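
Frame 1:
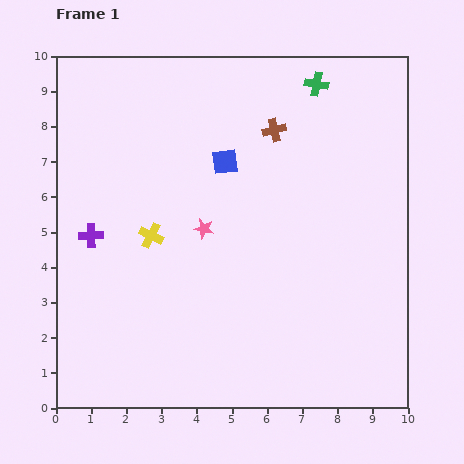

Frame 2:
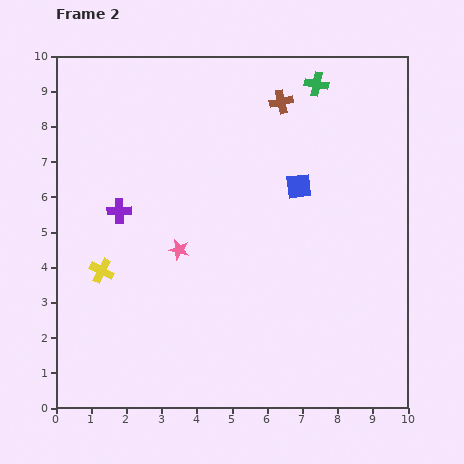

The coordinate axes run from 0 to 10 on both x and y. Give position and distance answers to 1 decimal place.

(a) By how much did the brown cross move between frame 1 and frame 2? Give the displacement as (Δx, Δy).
(0.2, 0.8)

The brown cross was at (6.2, 7.9) in frame 1 and (6.4, 8.7) in frame 2.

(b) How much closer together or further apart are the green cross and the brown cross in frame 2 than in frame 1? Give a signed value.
-0.7

Distance in frame 1: 1.8. Distance in frame 2: 1.1.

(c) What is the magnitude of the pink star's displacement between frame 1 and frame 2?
0.9

The pink star moved from (4.2, 5.1) to (3.5, 4.5), a distance of √(0.7² + 0.6²) ≈ 0.9.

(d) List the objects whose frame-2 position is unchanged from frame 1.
the green cross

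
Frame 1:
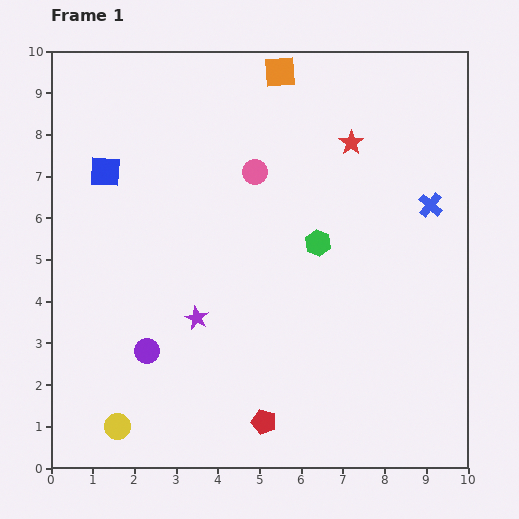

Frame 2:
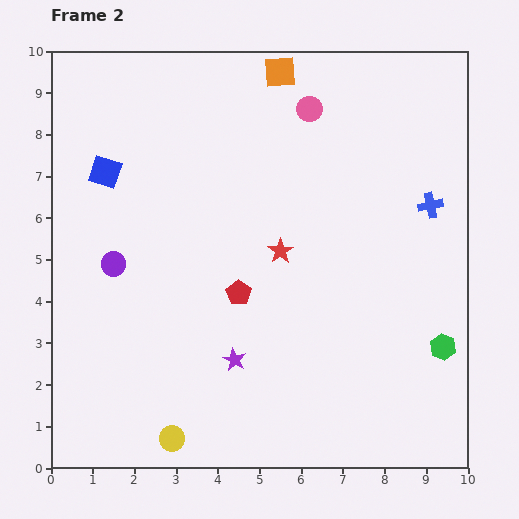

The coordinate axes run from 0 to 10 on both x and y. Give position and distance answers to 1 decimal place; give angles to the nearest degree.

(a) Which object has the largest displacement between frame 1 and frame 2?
the green hexagon

(moved 3.9; next 3.2)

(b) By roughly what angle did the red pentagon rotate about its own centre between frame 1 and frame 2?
18° clockwise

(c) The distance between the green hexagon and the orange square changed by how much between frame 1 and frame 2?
+3.5

Distance in frame 1: 4.2. Distance in frame 2: 7.7.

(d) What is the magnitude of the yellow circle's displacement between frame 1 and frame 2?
1.3

The yellow circle moved from (1.6, 1.0) to (2.9, 0.7), a distance of √(1.3² + 0.3²) ≈ 1.3.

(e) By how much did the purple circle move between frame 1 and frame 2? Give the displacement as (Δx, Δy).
(-0.8, 2.1)

The purple circle was at (2.3, 2.8) in frame 1 and (1.5, 4.9) in frame 2.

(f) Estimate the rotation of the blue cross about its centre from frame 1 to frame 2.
38° clockwise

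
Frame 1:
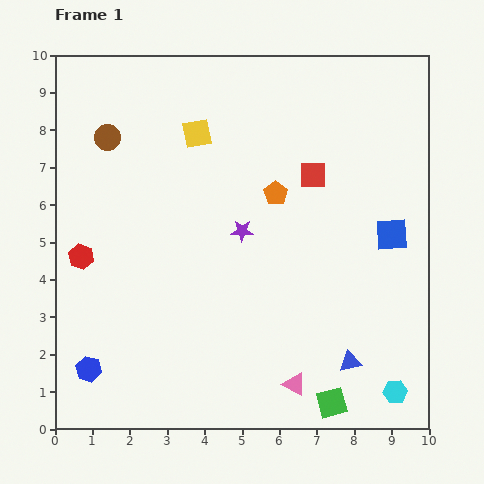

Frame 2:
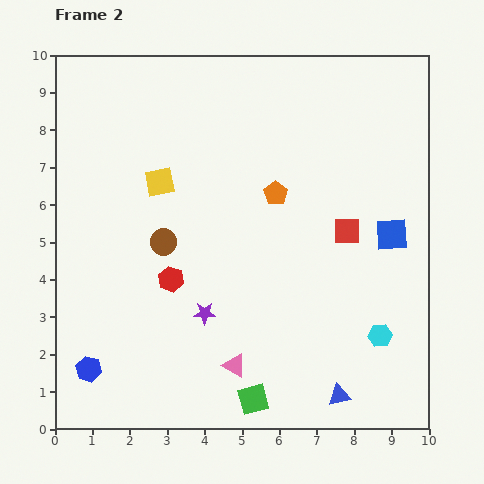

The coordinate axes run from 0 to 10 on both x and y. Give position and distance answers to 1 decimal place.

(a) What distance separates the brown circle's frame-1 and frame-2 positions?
3.2

The brown circle moved from (1.4, 7.8) to (2.9, 5.0), a distance of √(1.5² + 2.8²) ≈ 3.2.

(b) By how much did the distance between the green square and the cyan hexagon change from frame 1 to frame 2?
+2.1

Distance in frame 1: 1.7. Distance in frame 2: 3.8.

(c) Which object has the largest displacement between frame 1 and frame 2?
the brown circle

(moved 3.2; next 2.5)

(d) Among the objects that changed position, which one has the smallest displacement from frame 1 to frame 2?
the blue triangle

(moved 0.9)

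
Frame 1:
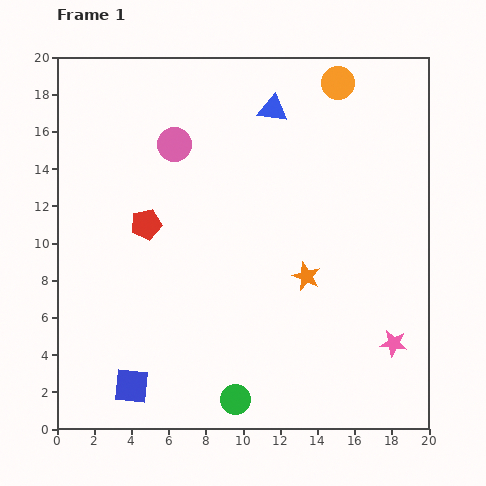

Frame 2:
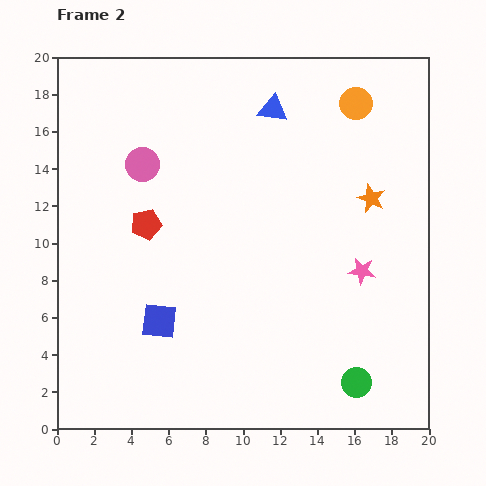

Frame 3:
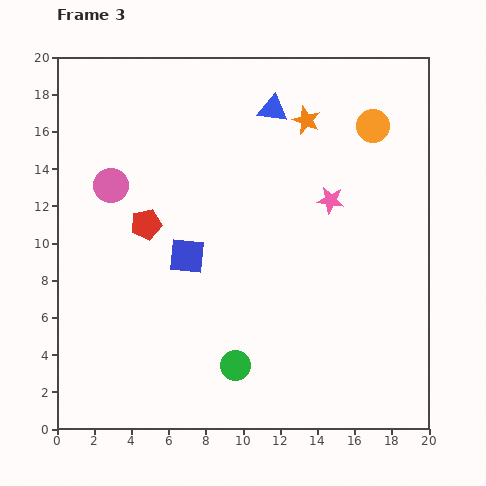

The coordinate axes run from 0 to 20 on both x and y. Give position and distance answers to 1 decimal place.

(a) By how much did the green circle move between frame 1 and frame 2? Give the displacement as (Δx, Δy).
(6.5, 0.9)

The green circle was at (9.6, 1.6) in frame 1 and (16.1, 2.5) in frame 2.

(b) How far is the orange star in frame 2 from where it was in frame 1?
5.5

The orange star moved from (13.4, 8.2) to (16.9, 12.4), a distance of √(3.5² + 4.2²) ≈ 5.5.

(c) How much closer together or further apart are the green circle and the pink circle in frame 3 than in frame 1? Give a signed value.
-2.3

Distance in frame 1: 14.1. Distance in frame 3: 11.8.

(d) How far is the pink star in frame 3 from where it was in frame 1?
8.4

The pink star moved from (18.1, 4.6) to (14.7, 12.3), a distance of √(3.4² + 7.7²) ≈ 8.4.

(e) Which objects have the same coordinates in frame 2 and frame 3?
the blue triangle, the red pentagon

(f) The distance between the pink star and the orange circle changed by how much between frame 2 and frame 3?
-4.4

Distance in frame 2: 9.0. Distance in frame 3: 4.6.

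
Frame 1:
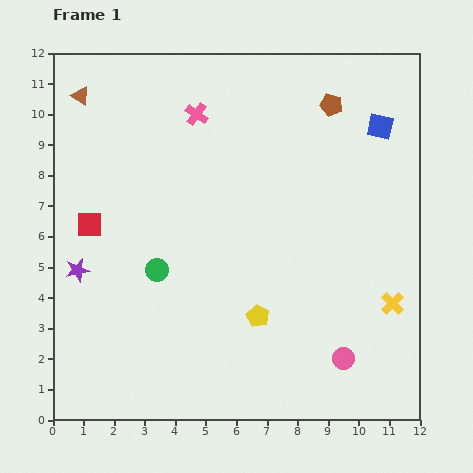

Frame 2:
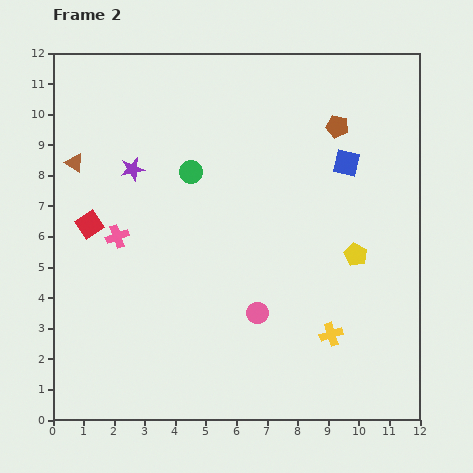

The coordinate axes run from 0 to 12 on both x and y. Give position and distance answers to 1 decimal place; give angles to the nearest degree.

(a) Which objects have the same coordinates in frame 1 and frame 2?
the red square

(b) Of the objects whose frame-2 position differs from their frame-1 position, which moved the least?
the brown pentagon

(moved 0.7)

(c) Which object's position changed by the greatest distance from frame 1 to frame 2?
the pink cross

(moved 4.8; next 3.8)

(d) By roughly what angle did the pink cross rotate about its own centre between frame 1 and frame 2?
36° clockwise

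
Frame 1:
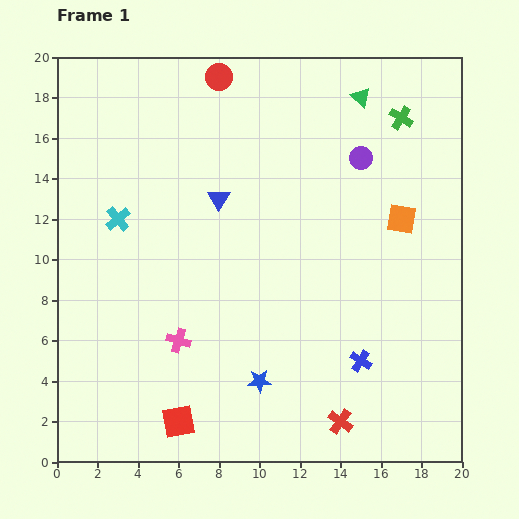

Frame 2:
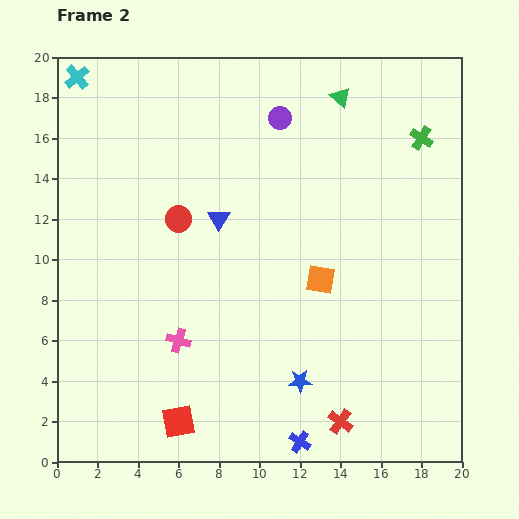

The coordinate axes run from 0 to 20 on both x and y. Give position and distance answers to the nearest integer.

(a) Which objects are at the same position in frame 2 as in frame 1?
the pink cross, the red square, the red cross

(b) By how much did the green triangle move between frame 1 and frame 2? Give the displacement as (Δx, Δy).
(-1, 0)

The green triangle was at (15, 18) in frame 1 and (14, 18) in frame 2.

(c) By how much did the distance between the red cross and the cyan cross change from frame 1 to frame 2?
+6

Distance in frame 1: 15. Distance in frame 2: 21.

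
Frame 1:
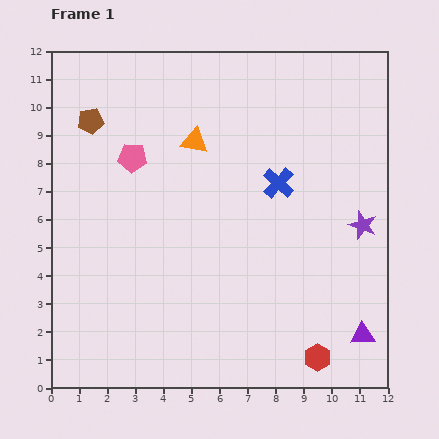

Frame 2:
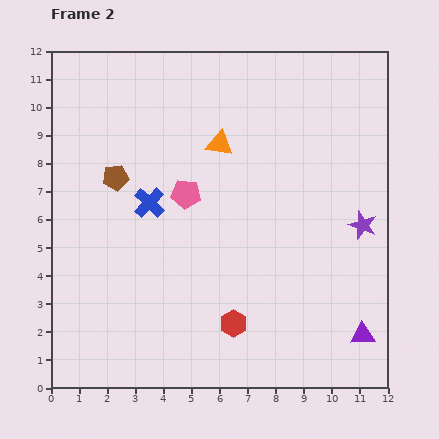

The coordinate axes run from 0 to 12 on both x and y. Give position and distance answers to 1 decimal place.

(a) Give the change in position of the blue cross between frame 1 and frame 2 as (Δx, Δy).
(-4.6, -0.7)

The blue cross was at (8.1, 7.3) in frame 1 and (3.5, 6.6) in frame 2.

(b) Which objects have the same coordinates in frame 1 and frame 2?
the purple triangle, the purple star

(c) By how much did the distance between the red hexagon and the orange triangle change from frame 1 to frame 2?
-2.5

Distance in frame 1: 8.9. Distance in frame 2: 6.4.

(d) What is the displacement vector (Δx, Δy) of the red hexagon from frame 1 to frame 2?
(-3.0, 1.2)

The red hexagon was at (9.5, 1.1) in frame 1 and (6.5, 2.3) in frame 2.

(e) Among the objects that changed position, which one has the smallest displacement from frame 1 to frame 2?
the orange triangle

(moved 0.9)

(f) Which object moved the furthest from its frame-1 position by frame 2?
the blue cross

(moved 4.7; next 3.2)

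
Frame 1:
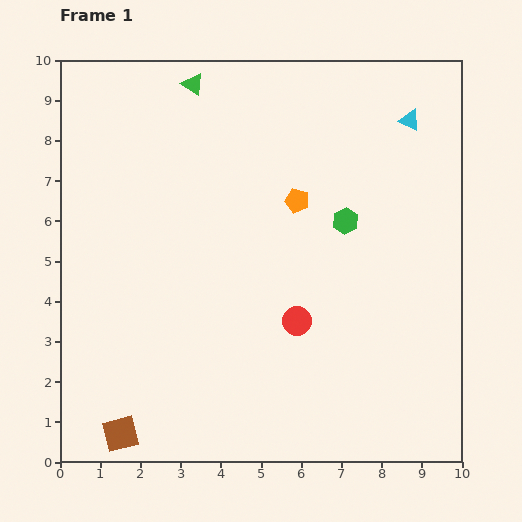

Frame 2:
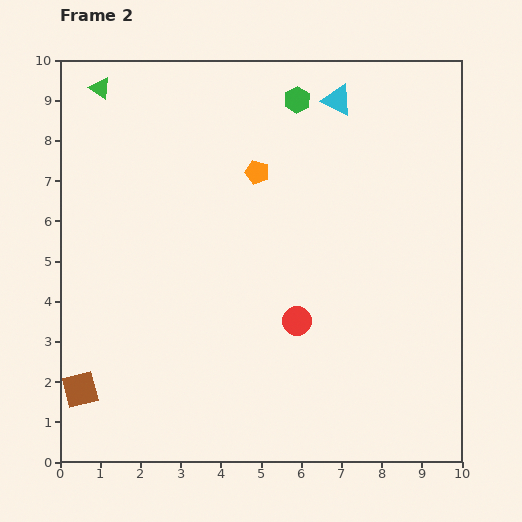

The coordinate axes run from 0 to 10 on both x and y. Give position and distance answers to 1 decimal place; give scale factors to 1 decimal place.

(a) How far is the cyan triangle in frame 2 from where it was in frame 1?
1.9

The cyan triangle moved from (8.7, 8.5) to (6.9, 9.0), a distance of √(1.8² + 0.5²) ≈ 1.9.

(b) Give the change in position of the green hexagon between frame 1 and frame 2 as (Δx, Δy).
(-1.2, 3.0)

The green hexagon was at (7.1, 6.0) in frame 1 and (5.9, 9.0) in frame 2.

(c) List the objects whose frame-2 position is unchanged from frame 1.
the red circle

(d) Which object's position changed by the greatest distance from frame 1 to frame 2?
the green hexagon

(moved 3.2; next 2.3)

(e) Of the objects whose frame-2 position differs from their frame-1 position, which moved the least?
the orange pentagon

(moved 1.2)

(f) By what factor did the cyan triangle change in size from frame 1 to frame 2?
1.5×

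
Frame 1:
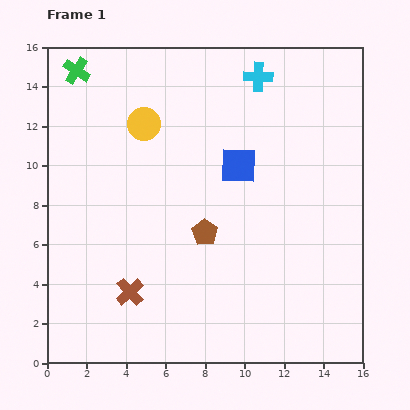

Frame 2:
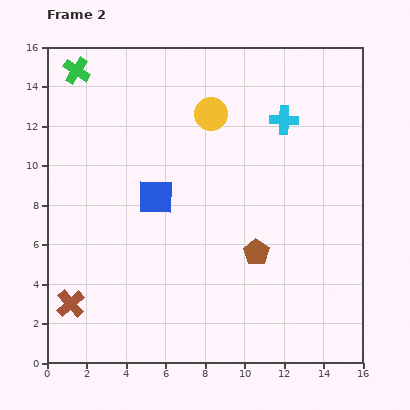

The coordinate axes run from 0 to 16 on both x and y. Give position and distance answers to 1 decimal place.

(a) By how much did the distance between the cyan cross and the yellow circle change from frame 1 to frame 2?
-2.6

Distance in frame 1: 6.3. Distance in frame 2: 3.7.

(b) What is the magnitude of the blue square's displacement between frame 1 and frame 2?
4.5

The blue square moved from (9.7, 10.0) to (5.5, 8.4), a distance of √(4.2² + 1.6²) ≈ 4.5.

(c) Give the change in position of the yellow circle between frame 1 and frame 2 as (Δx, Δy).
(3.4, 0.5)

The yellow circle was at (4.9, 12.1) in frame 1 and (8.3, 12.6) in frame 2.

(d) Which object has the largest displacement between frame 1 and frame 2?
the blue square

(moved 4.5; next 3.4)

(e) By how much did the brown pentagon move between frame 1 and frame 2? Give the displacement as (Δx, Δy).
(2.6, -1.0)

The brown pentagon was at (8.0, 6.6) in frame 1 and (10.6, 5.6) in frame 2.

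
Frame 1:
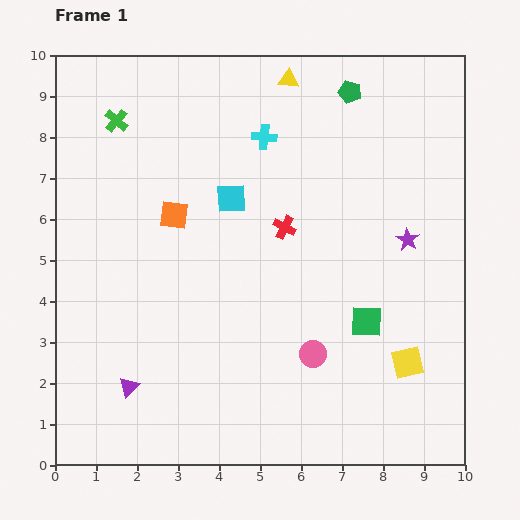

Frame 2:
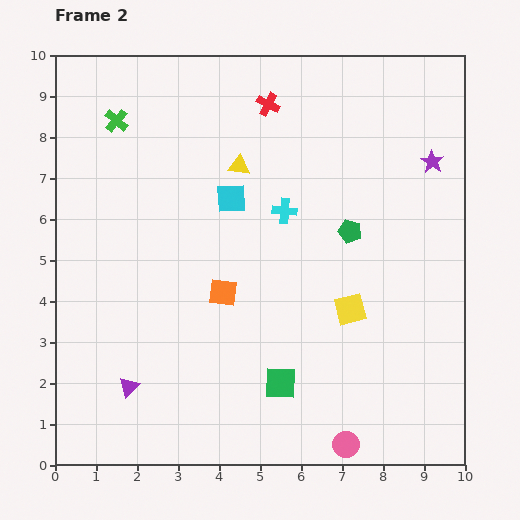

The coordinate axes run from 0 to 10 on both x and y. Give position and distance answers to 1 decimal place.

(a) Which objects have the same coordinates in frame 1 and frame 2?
the green cross, the cyan square, the purple triangle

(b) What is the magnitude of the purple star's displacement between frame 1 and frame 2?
2.0

The purple star moved from (8.6, 5.5) to (9.2, 7.4), a distance of √(0.6² + 1.9²) ≈ 2.0.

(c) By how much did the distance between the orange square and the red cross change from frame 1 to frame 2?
+2.0

Distance in frame 1: 2.7. Distance in frame 2: 4.7.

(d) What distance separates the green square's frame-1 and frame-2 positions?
2.6

The green square moved from (7.6, 3.5) to (5.5, 2.0), a distance of √(2.1² + 1.5²) ≈ 2.6.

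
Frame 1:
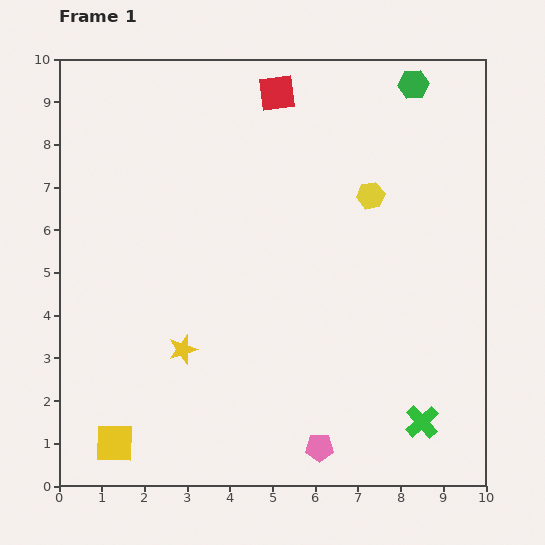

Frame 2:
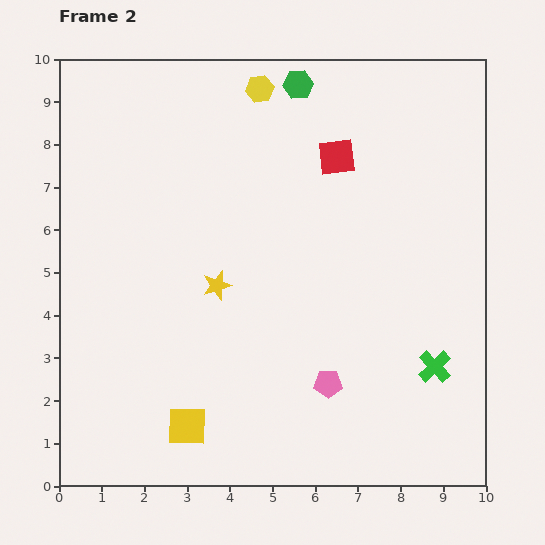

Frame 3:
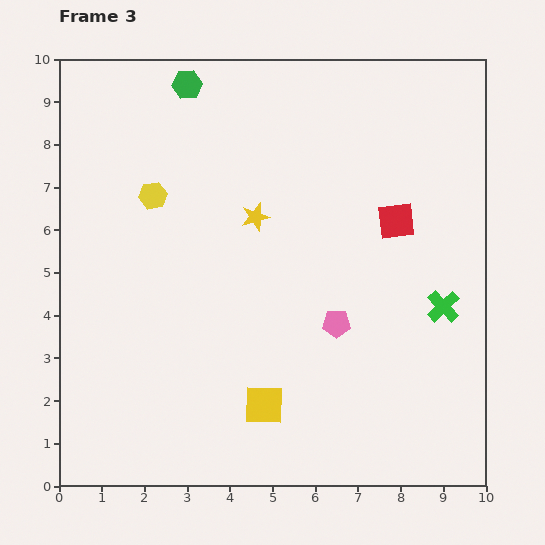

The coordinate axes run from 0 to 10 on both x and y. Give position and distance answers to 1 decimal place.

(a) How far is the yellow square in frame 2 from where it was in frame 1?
1.7

The yellow square moved from (1.3, 1.0) to (3.0, 1.4), a distance of √(1.7² + 0.4²) ≈ 1.7.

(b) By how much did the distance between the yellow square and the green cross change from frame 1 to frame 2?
-1.2

Distance in frame 1: 7.2. Distance in frame 2: 6.0.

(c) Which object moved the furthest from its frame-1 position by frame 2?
the yellow hexagon

(moved 3.6; next 2.7)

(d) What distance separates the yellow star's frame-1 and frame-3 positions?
3.5

The yellow star moved from (2.9, 3.2) to (4.6, 6.3), a distance of √(1.7² + 3.1²) ≈ 3.5.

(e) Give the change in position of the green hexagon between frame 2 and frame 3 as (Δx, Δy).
(-2.6, 0.0)

The green hexagon was at (5.6, 9.4) in frame 2 and (3.0, 9.4) in frame 3.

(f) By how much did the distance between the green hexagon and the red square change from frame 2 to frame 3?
+4.0

Distance in frame 2: 1.9. Distance in frame 3: 5.9.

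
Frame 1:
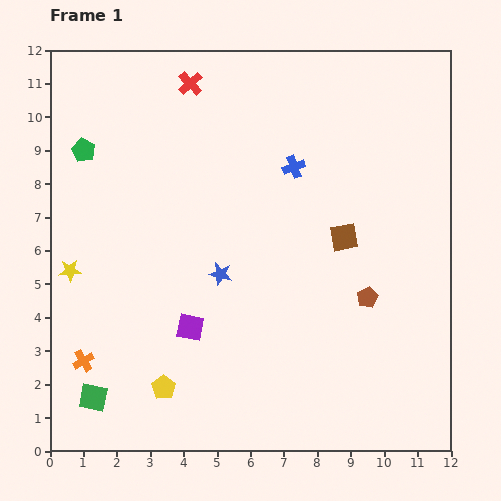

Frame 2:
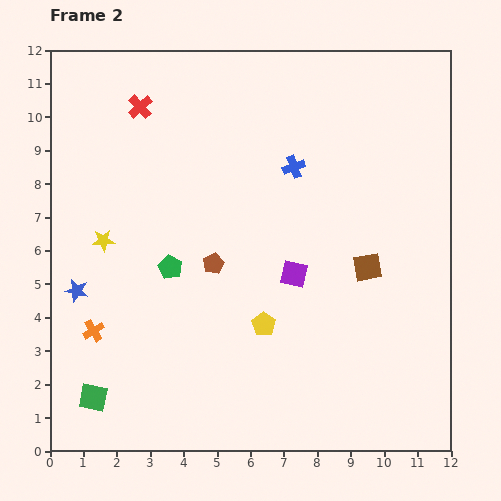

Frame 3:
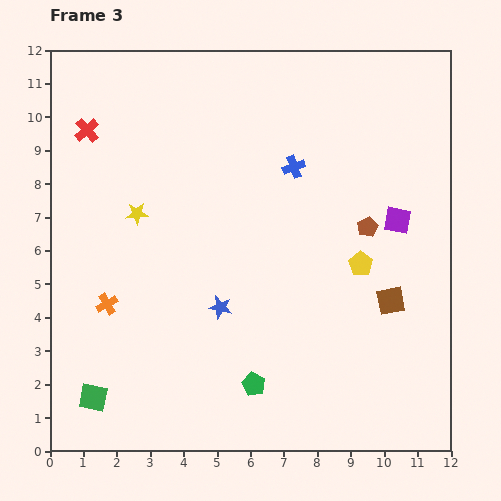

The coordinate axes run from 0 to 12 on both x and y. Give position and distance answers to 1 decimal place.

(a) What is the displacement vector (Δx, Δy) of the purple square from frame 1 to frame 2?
(3.1, 1.6)

The purple square was at (4.2, 3.7) in frame 1 and (7.3, 5.3) in frame 2.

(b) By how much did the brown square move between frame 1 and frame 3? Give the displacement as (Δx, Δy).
(1.4, -1.9)

The brown square was at (8.8, 6.4) in frame 1 and (10.2, 4.5) in frame 3.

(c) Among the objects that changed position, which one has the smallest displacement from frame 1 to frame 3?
the blue star

(moved 1.0)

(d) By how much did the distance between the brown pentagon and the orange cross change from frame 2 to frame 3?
+4.0

Distance in frame 2: 4.1. Distance in frame 3: 8.1.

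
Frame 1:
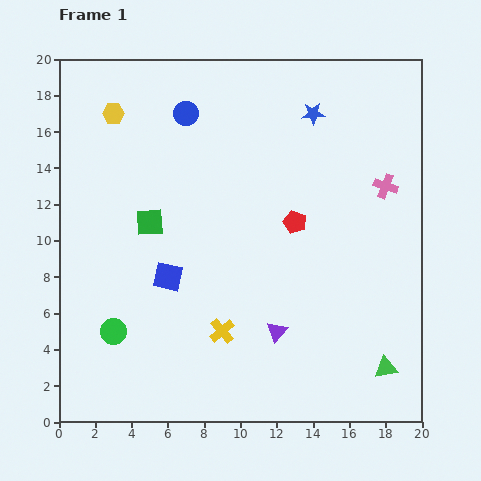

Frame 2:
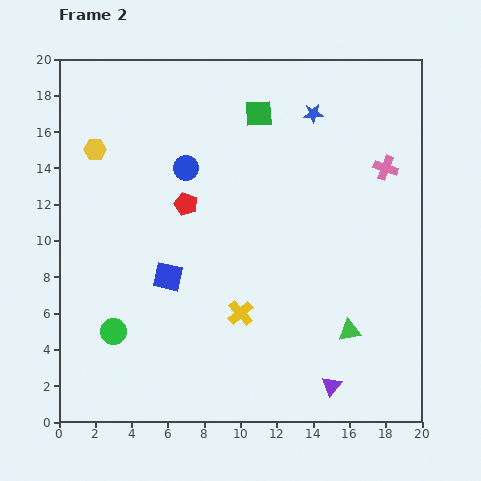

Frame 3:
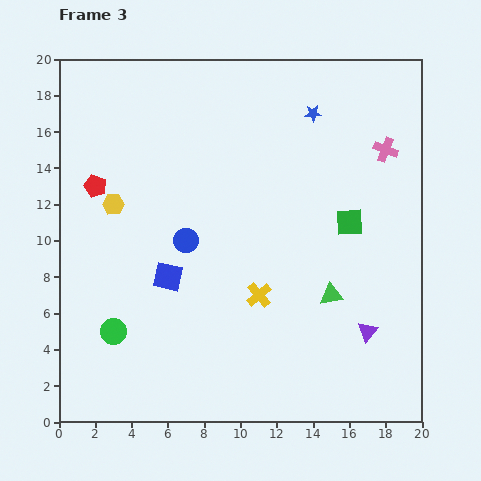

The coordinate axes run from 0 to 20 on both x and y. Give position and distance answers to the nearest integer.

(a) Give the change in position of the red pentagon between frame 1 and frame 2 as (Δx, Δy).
(-6, 1)

The red pentagon was at (13, 11) in frame 1 and (7, 12) in frame 2.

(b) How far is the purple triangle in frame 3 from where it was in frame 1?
5

The purple triangle moved from (12, 5) to (17, 5), a distance of √(5² + 0²) ≈ 5.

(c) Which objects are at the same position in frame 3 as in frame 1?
the blue square, the blue star, the green circle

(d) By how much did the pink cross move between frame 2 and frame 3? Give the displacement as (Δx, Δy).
(0, 1)

The pink cross was at (18, 14) in frame 2 and (18, 15) in frame 3.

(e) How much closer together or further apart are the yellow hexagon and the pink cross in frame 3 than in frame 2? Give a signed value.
-1

Distance in frame 2: 16. Distance in frame 3: 15.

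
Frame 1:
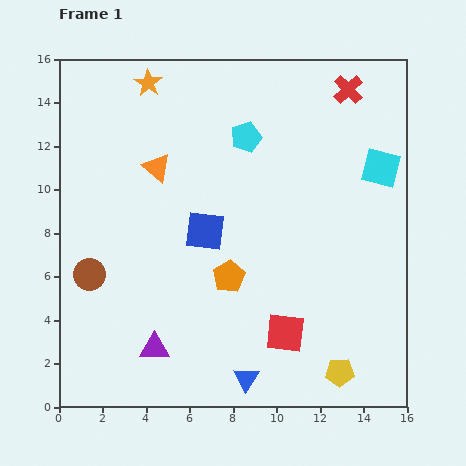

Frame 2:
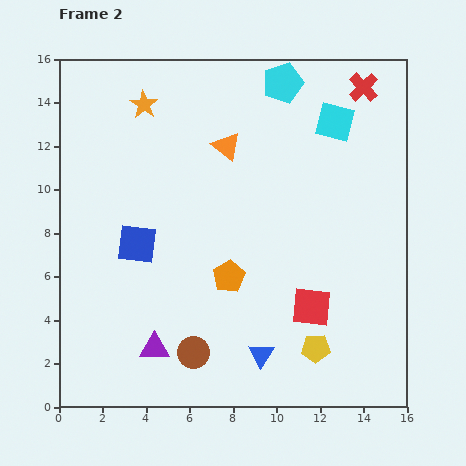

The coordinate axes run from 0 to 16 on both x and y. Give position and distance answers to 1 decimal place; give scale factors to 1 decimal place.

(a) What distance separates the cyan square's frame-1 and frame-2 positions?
3.0

The cyan square moved from (14.8, 11.0) to (12.7, 13.1), a distance of √(2.1² + 2.1²) ≈ 3.0.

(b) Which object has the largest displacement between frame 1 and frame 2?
the brown circle

(moved 6.0; next 3.4)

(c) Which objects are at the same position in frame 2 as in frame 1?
the purple triangle, the orange pentagon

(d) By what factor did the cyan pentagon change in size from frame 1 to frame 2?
1.3×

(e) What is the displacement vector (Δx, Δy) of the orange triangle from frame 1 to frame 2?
(3.2, 1.0)

The orange triangle was at (4.5, 11.0) in frame 1 and (7.7, 12.0) in frame 2.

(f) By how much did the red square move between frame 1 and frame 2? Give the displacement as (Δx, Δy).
(1.2, 1.2)

The red square was at (10.4, 3.4) in frame 1 and (11.6, 4.6) in frame 2.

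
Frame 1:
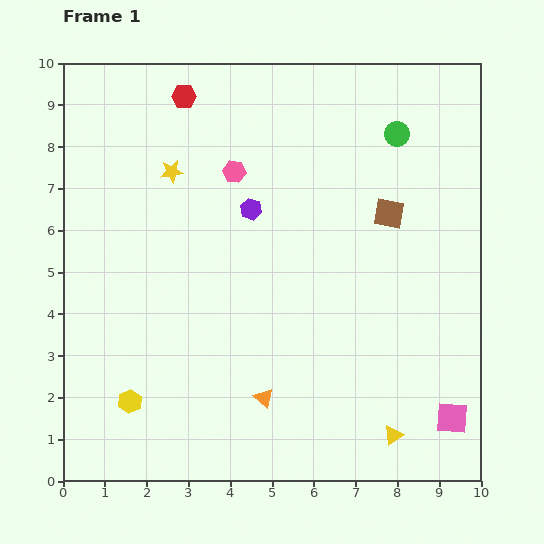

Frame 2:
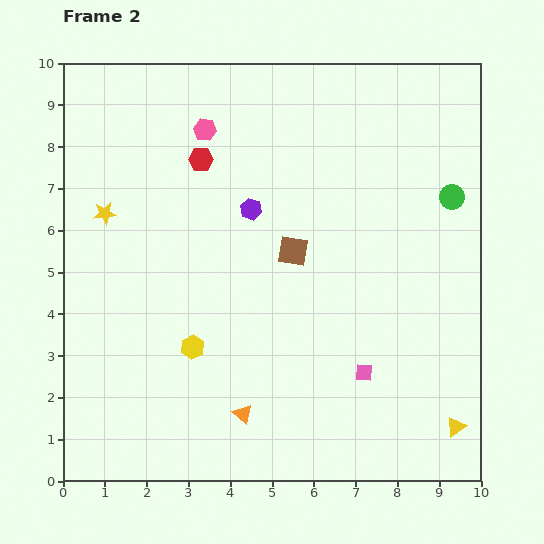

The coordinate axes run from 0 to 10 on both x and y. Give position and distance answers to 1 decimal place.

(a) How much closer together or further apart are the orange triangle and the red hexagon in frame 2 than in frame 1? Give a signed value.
-1.2

Distance in frame 1: 7.4. Distance in frame 2: 6.2.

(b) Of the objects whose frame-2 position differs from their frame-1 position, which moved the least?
the orange triangle

(moved 0.6)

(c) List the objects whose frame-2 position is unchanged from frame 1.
the purple hexagon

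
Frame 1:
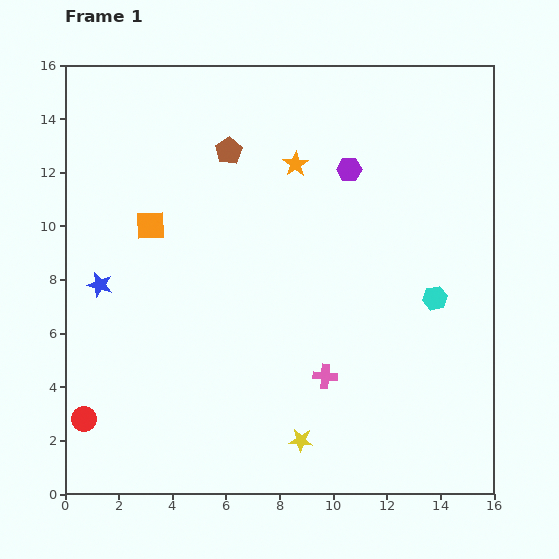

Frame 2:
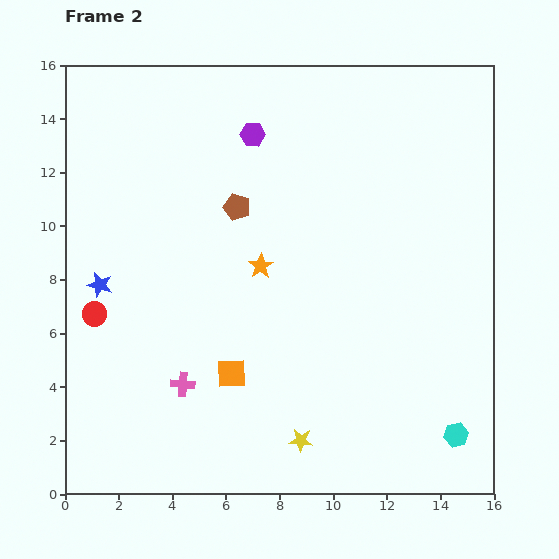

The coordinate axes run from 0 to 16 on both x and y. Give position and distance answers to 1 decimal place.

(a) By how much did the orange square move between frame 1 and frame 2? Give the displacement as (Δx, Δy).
(3.0, -5.5)

The orange square was at (3.2, 10.0) in frame 1 and (6.2, 4.5) in frame 2.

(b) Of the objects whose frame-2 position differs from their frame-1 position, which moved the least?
the brown pentagon

(moved 2.1)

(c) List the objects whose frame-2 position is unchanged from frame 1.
the blue star, the yellow star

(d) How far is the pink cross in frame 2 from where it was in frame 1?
5.3

The pink cross moved from (9.7, 4.4) to (4.4, 4.1), a distance of √(5.3² + 0.3²) ≈ 5.3.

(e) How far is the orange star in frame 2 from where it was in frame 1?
4.0

The orange star moved from (8.6, 12.3) to (7.3, 8.5), a distance of √(1.3² + 3.8²) ≈ 4.0.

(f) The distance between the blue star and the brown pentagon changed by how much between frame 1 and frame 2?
-1.0

Distance in frame 1: 6.9. Distance in frame 2: 5.9.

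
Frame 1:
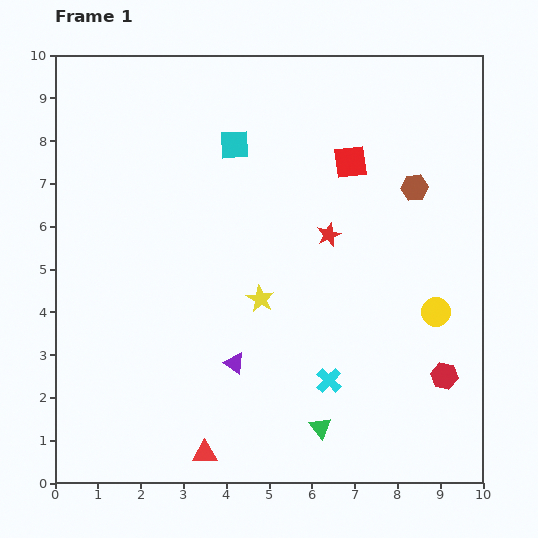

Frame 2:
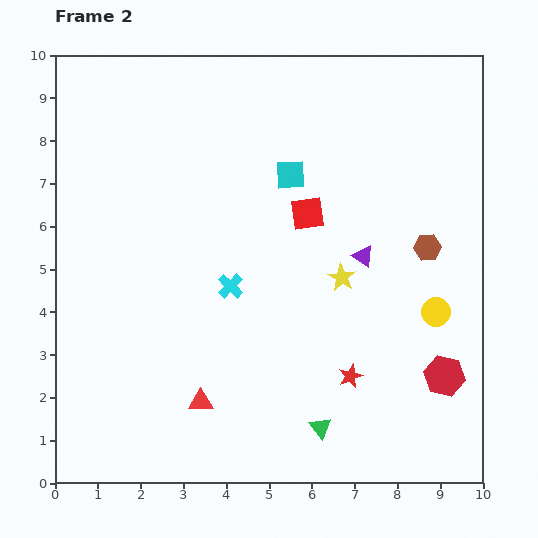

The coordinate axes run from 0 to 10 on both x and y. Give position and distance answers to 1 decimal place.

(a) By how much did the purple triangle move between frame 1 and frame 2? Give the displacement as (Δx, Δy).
(3.0, 2.5)

The purple triangle was at (4.2, 2.8) in frame 1 and (7.2, 5.3) in frame 2.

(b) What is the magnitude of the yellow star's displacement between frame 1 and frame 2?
2.0

The yellow star moved from (4.8, 4.3) to (6.7, 4.8), a distance of √(1.9² + 0.5²) ≈ 2.0.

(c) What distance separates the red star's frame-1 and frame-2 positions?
3.3

The red star moved from (6.4, 5.8) to (6.9, 2.5), a distance of √(0.5² + 3.3²) ≈ 3.3.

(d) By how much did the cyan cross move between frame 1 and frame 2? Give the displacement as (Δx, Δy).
(-2.3, 2.2)

The cyan cross was at (6.4, 2.4) in frame 1 and (4.1, 4.6) in frame 2.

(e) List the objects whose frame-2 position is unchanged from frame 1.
the green triangle, the red hexagon, the yellow circle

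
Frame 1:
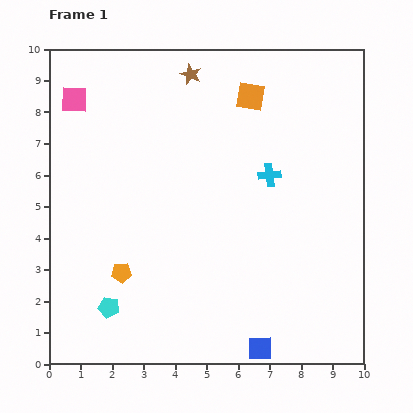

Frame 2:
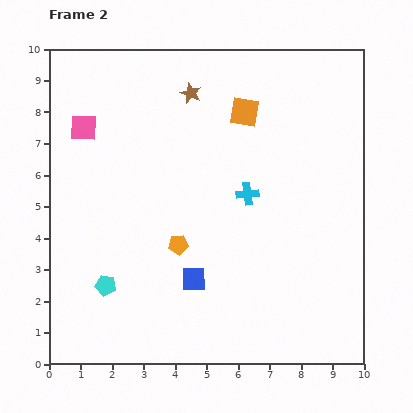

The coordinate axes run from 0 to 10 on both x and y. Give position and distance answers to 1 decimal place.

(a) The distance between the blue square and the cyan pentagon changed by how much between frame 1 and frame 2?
-2.2

Distance in frame 1: 5.0. Distance in frame 2: 2.8.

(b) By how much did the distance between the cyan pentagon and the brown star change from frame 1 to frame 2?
-1.1

Distance in frame 1: 7.8. Distance in frame 2: 6.7.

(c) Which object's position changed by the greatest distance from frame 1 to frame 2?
the blue square

(moved 3.0; next 2.0)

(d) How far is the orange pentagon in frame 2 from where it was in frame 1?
2.0

The orange pentagon moved from (2.3, 2.9) to (4.1, 3.8), a distance of √(1.8² + 0.9²) ≈ 2.0.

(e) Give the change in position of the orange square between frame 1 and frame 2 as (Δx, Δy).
(-0.2, -0.5)

The orange square was at (6.4, 8.5) in frame 1 and (6.2, 8.0) in frame 2.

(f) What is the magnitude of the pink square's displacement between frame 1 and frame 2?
0.9

The pink square moved from (0.8, 8.4) to (1.1, 7.5), a distance of √(0.3² + 0.9²) ≈ 0.9.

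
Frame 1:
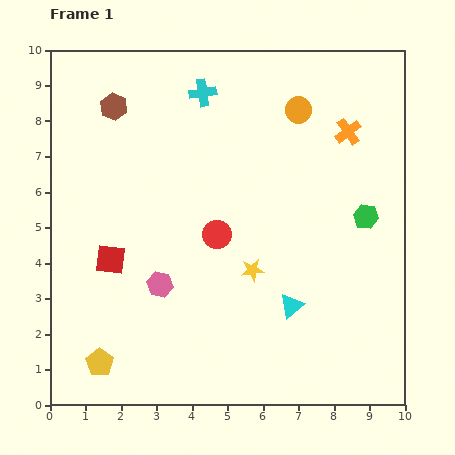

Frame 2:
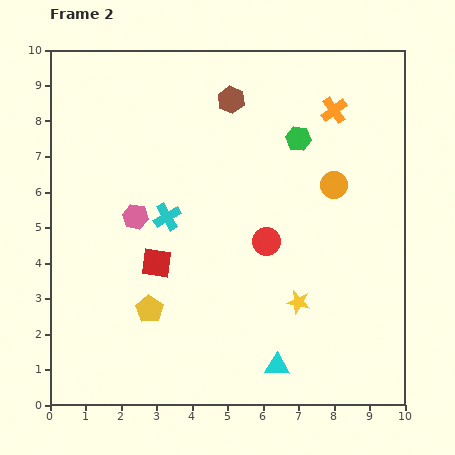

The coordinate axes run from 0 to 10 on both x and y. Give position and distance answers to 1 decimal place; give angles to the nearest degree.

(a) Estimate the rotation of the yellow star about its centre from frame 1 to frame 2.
20° clockwise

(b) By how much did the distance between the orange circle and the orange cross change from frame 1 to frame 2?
+0.6

Distance in frame 1: 1.5. Distance in frame 2: 2.1.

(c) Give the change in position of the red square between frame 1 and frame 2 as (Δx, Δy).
(1.3, -0.1)

The red square was at (1.7, 4.1) in frame 1 and (3.0, 4.0) in frame 2.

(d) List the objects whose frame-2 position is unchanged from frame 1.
none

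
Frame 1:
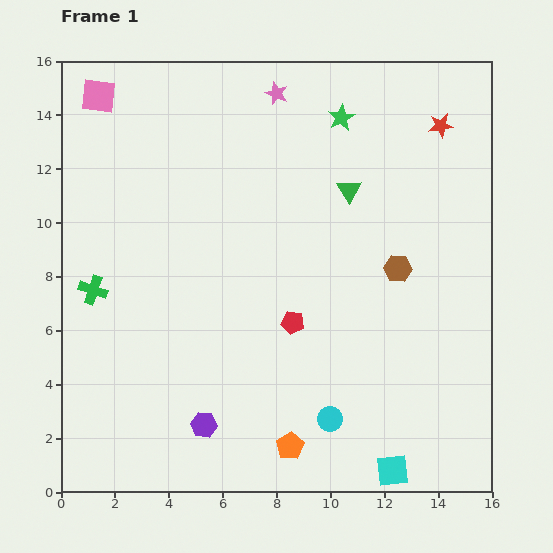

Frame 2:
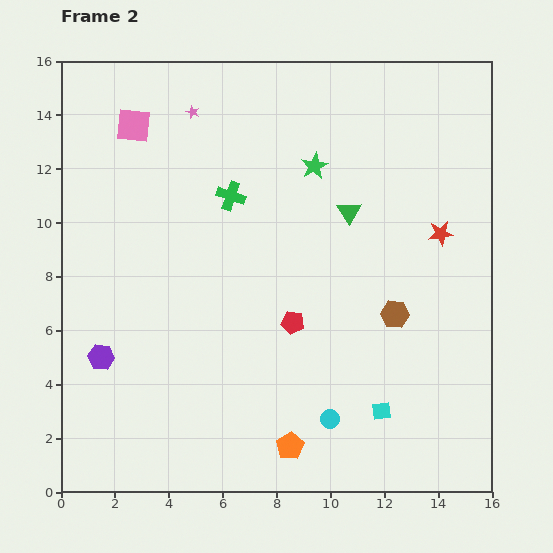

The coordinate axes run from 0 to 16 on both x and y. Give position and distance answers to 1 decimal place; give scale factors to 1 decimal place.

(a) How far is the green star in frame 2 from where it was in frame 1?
2.1

The green star moved from (10.4, 13.9) to (9.4, 12.1), a distance of √(1.0² + 1.8²) ≈ 2.1.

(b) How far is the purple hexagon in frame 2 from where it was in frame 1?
4.5

The purple hexagon moved from (5.3, 2.5) to (1.5, 5.0), a distance of √(3.8² + 2.5²) ≈ 4.5.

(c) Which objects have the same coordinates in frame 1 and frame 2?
the cyan circle, the orange pentagon, the red pentagon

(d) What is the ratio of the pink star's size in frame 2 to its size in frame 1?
0.6×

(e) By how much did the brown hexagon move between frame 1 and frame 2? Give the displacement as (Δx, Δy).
(-0.1, -1.7)

The brown hexagon was at (12.5, 8.3) in frame 1 and (12.4, 6.6) in frame 2.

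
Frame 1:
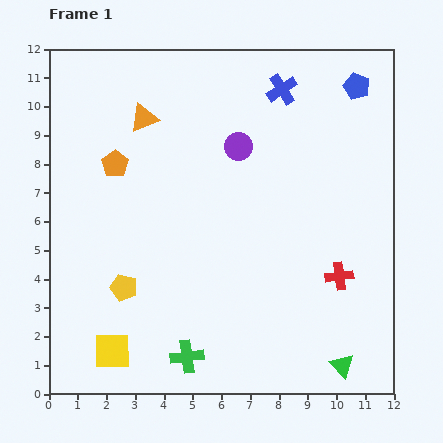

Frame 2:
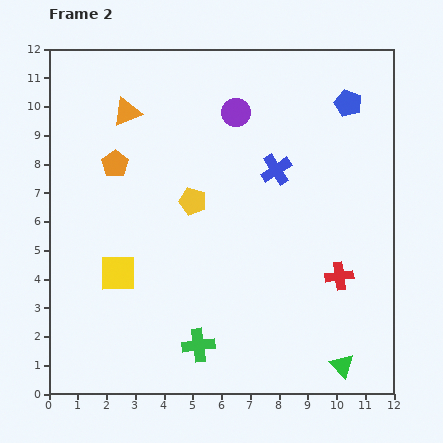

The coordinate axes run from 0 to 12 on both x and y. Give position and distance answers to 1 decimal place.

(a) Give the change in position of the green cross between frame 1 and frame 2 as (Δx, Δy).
(0.4, 0.4)

The green cross was at (4.8, 1.3) in frame 1 and (5.2, 1.7) in frame 2.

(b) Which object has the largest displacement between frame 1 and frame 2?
the yellow pentagon

(moved 3.8; next 2.8)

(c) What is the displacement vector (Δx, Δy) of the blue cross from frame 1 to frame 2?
(-0.2, -2.8)

The blue cross was at (8.1, 10.6) in frame 1 and (7.9, 7.8) in frame 2.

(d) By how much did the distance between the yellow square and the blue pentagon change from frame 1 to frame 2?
-2.6

Distance in frame 1: 12.5. Distance in frame 2: 9.9.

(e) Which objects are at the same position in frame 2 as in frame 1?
the orange pentagon, the red cross, the green triangle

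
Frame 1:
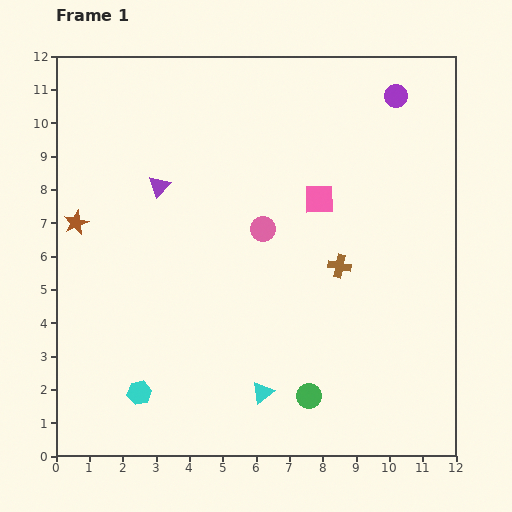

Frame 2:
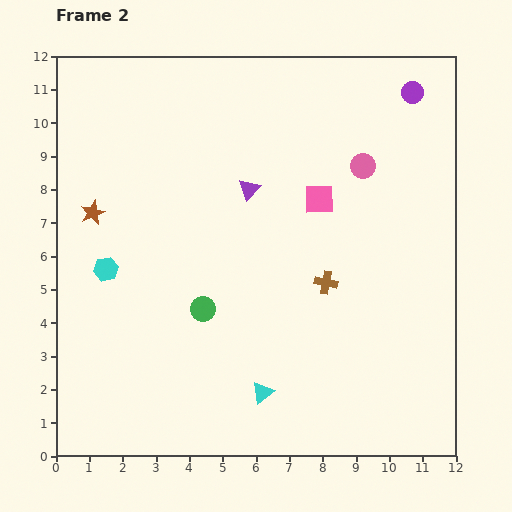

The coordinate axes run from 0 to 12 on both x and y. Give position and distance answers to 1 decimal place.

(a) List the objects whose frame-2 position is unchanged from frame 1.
the pink square, the cyan triangle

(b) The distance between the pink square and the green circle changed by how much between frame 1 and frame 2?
-1.1

Distance in frame 1: 5.9. Distance in frame 2: 4.8.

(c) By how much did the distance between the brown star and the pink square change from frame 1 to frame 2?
-0.5

Distance in frame 1: 7.3. Distance in frame 2: 6.8.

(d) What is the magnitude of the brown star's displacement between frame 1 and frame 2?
0.6

The brown star moved from (0.6, 7.0) to (1.1, 7.3), a distance of √(0.5² + 0.3²) ≈ 0.6.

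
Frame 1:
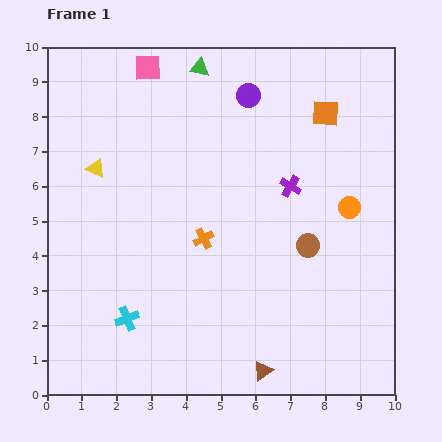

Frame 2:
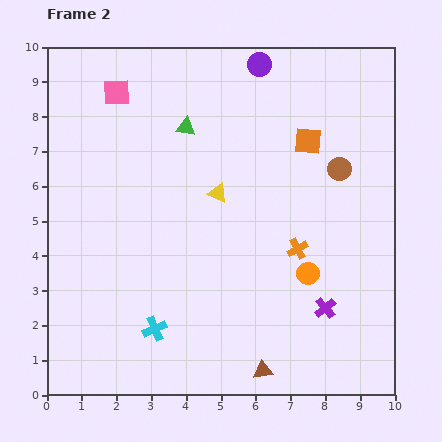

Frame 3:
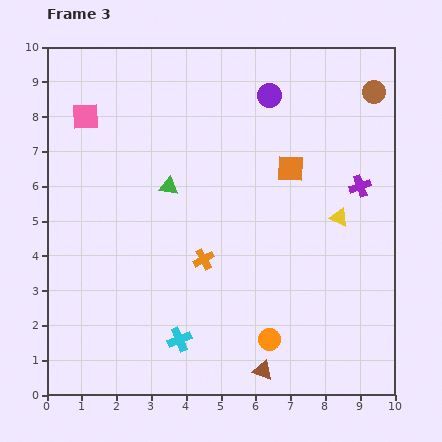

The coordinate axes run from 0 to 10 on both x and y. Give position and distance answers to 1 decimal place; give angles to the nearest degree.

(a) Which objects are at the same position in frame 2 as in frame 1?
the brown triangle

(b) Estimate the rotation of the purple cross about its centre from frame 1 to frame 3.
39° clockwise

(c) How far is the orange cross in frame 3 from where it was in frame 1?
0.6

The orange cross moved from (4.5, 4.5) to (4.5, 3.9), a distance of √(0.0² + 0.6²) ≈ 0.6.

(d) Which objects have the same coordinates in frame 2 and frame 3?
the brown triangle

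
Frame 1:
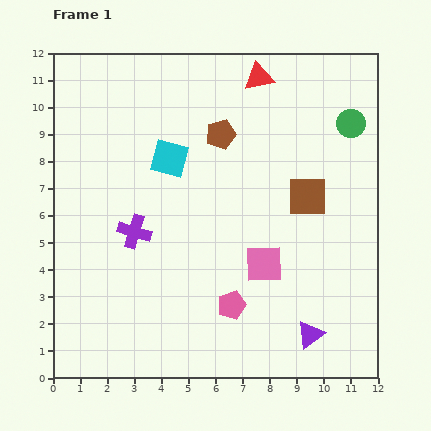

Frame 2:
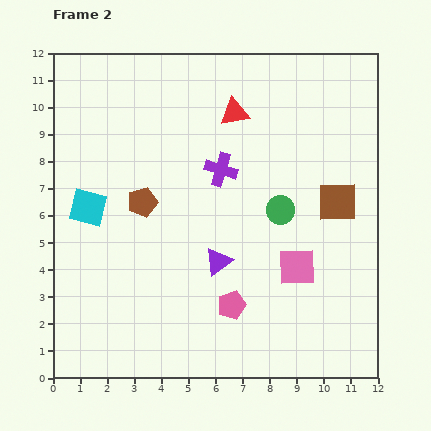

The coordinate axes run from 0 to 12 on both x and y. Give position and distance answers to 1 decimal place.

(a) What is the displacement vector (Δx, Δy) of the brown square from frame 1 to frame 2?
(1.1, -0.2)

The brown square was at (9.4, 6.7) in frame 1 and (10.5, 6.5) in frame 2.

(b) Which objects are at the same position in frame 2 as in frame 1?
the pink pentagon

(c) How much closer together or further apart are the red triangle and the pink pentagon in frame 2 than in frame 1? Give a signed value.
-1.4

Distance in frame 1: 8.5. Distance in frame 2: 7.1.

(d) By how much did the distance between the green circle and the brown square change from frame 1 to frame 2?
-1.0

Distance in frame 1: 3.1. Distance in frame 2: 2.1.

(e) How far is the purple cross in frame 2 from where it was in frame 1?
3.9

The purple cross moved from (3.0, 5.4) to (6.2, 7.7), a distance of √(3.2² + 2.3²) ≈ 3.9.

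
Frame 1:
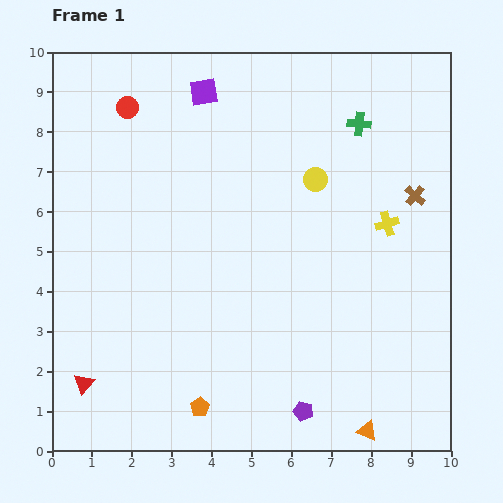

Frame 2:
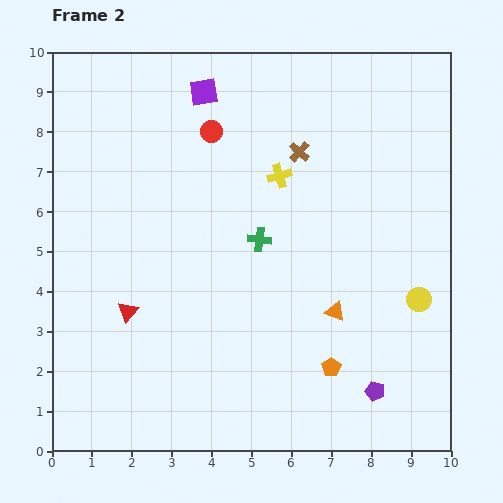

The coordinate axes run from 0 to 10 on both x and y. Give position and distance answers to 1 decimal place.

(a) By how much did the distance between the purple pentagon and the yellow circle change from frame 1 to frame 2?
-3.3

Distance in frame 1: 5.8. Distance in frame 2: 2.5.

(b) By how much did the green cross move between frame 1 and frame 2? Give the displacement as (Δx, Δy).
(-2.5, -2.9)

The green cross was at (7.7, 8.2) in frame 1 and (5.2, 5.3) in frame 2.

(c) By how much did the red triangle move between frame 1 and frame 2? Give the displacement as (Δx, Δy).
(1.1, 1.8)

The red triangle was at (0.8, 1.7) in frame 1 and (1.9, 3.5) in frame 2.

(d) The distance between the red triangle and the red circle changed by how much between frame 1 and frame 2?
-2.0

Distance in frame 1: 7.0. Distance in frame 2: 5.0.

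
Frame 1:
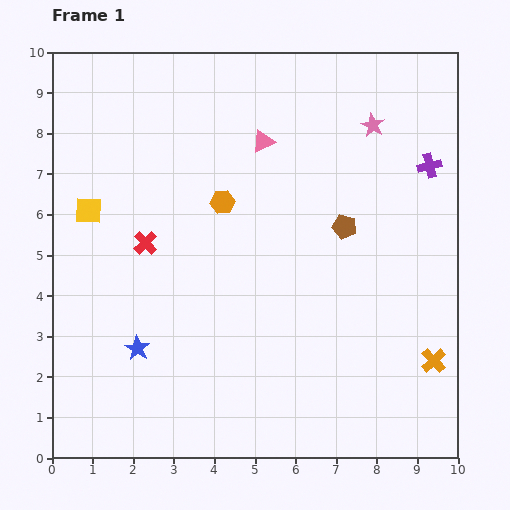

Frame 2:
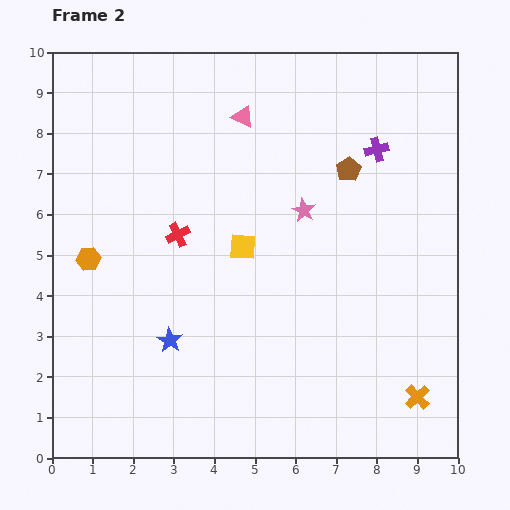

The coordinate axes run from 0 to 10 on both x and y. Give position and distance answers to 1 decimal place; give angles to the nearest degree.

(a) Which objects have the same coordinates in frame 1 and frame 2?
none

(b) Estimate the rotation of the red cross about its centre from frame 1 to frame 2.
18° clockwise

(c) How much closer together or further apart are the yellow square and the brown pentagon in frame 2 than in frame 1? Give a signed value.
-3.1

Distance in frame 1: 6.3. Distance in frame 2: 3.2.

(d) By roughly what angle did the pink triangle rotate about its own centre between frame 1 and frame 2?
51° clockwise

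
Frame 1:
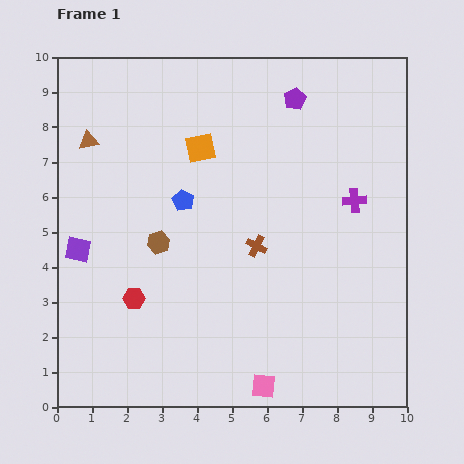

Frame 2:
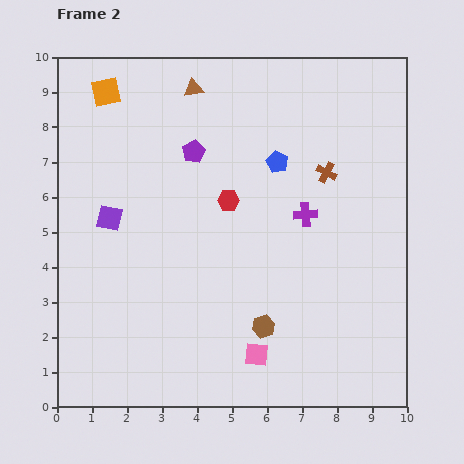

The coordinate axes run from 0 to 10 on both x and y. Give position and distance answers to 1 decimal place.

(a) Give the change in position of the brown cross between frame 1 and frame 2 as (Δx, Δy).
(2.0, 2.1)

The brown cross was at (5.7, 4.6) in frame 1 and (7.7, 6.7) in frame 2.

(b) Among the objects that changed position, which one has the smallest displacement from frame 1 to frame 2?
the pink square

(moved 0.9)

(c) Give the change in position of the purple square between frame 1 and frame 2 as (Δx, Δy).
(0.9, 0.9)

The purple square was at (0.6, 4.5) in frame 1 and (1.5, 5.4) in frame 2.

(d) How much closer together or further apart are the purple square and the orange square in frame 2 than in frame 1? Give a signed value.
-0.9

Distance in frame 1: 4.5. Distance in frame 2: 3.6.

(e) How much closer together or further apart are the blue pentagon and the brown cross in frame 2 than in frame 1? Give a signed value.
-1.1

Distance in frame 1: 2.5. Distance in frame 2: 1.4.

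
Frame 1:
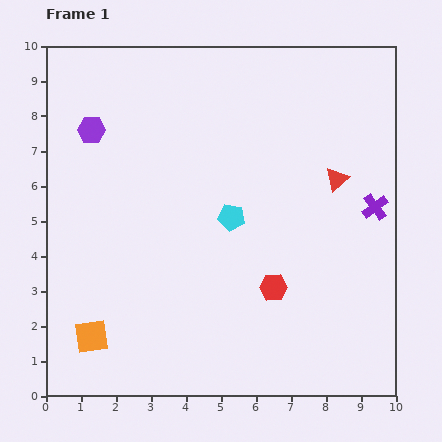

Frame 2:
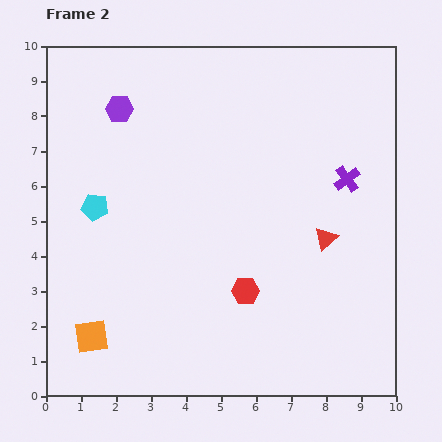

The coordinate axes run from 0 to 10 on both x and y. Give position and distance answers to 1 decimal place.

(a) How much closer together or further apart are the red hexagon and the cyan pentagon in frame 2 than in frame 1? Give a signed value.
+2.6

Distance in frame 1: 2.3. Distance in frame 2: 4.9.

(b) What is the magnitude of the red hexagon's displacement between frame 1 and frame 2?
0.8

The red hexagon moved from (6.5, 3.1) to (5.7, 3.0), a distance of √(0.8² + 0.1²) ≈ 0.8.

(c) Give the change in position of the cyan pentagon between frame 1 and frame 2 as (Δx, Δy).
(-3.9, 0.3)

The cyan pentagon was at (5.3, 5.1) in frame 1 and (1.4, 5.4) in frame 2.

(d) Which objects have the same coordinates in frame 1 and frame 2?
the orange square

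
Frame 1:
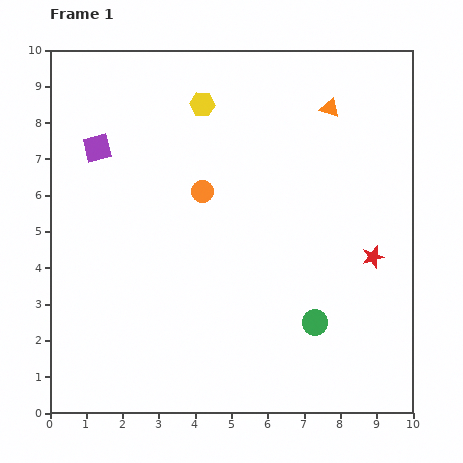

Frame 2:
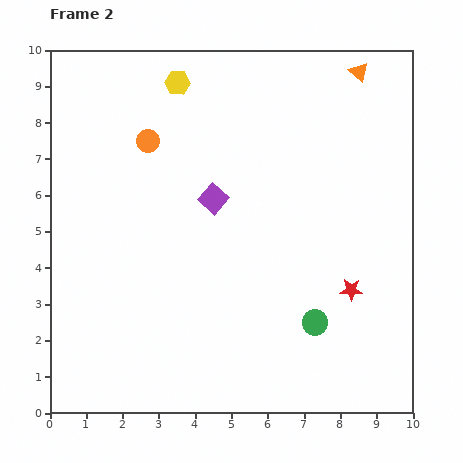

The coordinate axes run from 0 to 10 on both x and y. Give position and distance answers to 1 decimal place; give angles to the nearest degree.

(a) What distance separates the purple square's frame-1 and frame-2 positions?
3.5

The purple square moved from (1.3, 7.3) to (4.5, 5.9), a distance of √(3.2² + 1.4²) ≈ 3.5.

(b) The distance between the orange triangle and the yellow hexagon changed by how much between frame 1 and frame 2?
+1.5

Distance in frame 1: 3.5. Distance in frame 2: 5.0.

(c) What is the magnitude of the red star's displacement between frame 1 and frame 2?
1.1

The red star moved from (8.9, 4.3) to (8.3, 3.4), a distance of √(0.6² + 0.9²) ≈ 1.1.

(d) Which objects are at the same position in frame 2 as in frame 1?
the green circle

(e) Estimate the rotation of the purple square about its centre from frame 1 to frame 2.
34° counter-clockwise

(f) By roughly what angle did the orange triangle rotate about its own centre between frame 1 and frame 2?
23° clockwise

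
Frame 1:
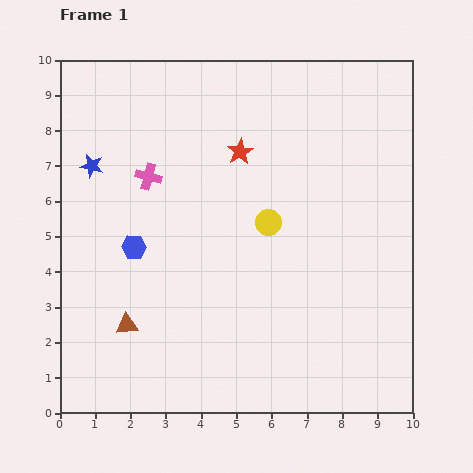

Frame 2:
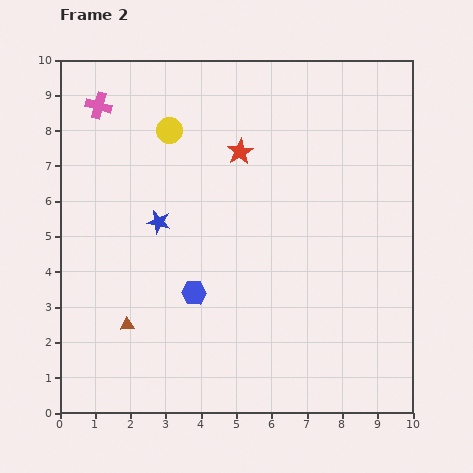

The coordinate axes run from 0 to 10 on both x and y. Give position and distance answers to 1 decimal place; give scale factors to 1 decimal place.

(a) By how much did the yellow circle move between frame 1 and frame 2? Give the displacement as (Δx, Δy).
(-2.8, 2.6)

The yellow circle was at (5.9, 5.4) in frame 1 and (3.1, 8.0) in frame 2.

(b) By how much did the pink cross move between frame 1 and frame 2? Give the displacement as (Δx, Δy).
(-1.4, 2.0)

The pink cross was at (2.5, 6.7) in frame 1 and (1.1, 8.7) in frame 2.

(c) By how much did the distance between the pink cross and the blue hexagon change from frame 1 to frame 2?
+3.9

Distance in frame 1: 2.0. Distance in frame 2: 5.9.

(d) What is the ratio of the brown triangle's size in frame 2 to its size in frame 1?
0.7×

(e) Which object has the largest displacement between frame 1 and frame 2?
the yellow circle

(moved 3.8; next 2.5)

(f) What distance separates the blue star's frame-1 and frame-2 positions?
2.5

The blue star moved from (0.9, 7.0) to (2.8, 5.4), a distance of √(1.9² + 1.6²) ≈ 2.5.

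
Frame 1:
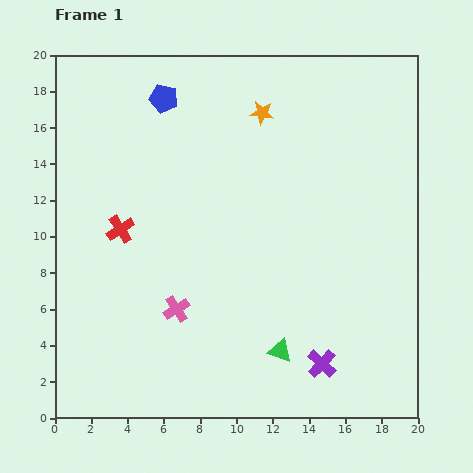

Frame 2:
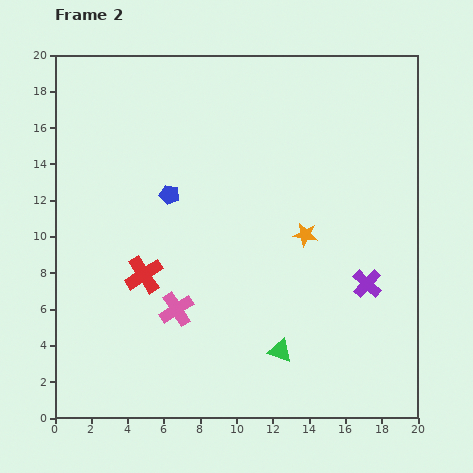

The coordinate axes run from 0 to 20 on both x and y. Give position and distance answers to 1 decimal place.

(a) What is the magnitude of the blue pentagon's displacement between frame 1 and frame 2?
5.3

The blue pentagon moved from (6.0, 17.6) to (6.3, 12.3), a distance of √(0.3² + 5.3²) ≈ 5.3.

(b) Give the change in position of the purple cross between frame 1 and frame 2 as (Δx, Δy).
(2.5, 4.4)

The purple cross was at (14.7, 3.0) in frame 1 and (17.2, 7.4) in frame 2.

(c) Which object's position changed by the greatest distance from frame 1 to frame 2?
the orange star

(moved 7.1; next 5.3)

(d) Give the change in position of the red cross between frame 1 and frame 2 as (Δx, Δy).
(1.3, -2.5)

The red cross was at (3.6, 10.4) in frame 1 and (4.9, 7.9) in frame 2.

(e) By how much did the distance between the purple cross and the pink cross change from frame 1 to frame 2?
+2.1

Distance in frame 1: 8.5. Distance in frame 2: 10.6.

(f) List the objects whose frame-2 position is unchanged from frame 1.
the pink cross, the green triangle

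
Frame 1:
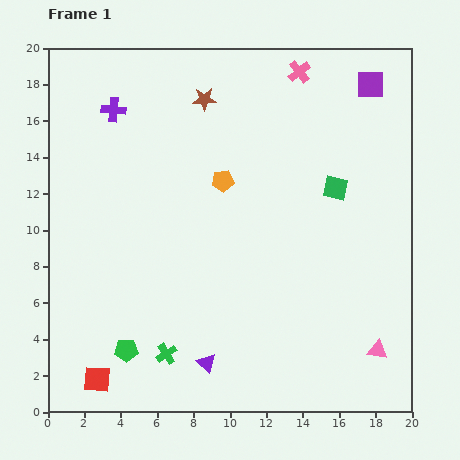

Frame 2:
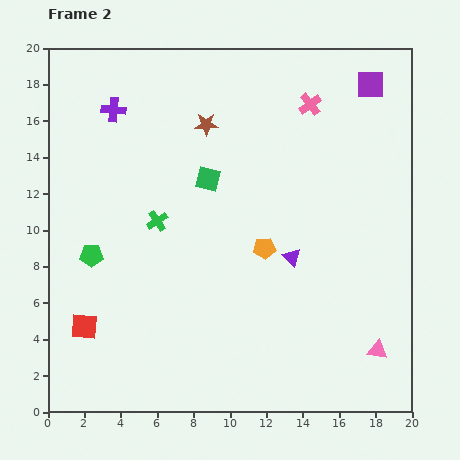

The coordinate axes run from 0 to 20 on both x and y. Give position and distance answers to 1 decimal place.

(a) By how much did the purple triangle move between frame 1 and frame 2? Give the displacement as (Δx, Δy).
(4.7, 5.8)

The purple triangle was at (8.7, 2.7) in frame 1 and (13.4, 8.5) in frame 2.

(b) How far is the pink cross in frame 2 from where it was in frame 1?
1.9

The pink cross moved from (13.8, 18.7) to (14.4, 16.9), a distance of √(0.6² + 1.8²) ≈ 1.9.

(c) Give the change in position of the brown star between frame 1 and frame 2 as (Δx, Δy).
(0.1, -1.4)

The brown star was at (8.6, 17.2) in frame 1 and (8.7, 15.8) in frame 2.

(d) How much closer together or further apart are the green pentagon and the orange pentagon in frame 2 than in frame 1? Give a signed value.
-1.2

Distance in frame 1: 10.7. Distance in frame 2: 9.5.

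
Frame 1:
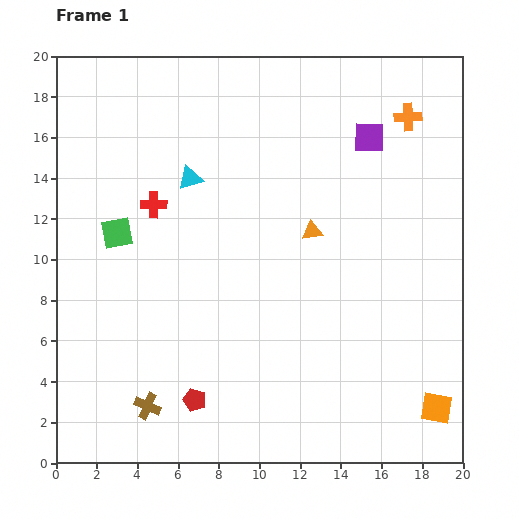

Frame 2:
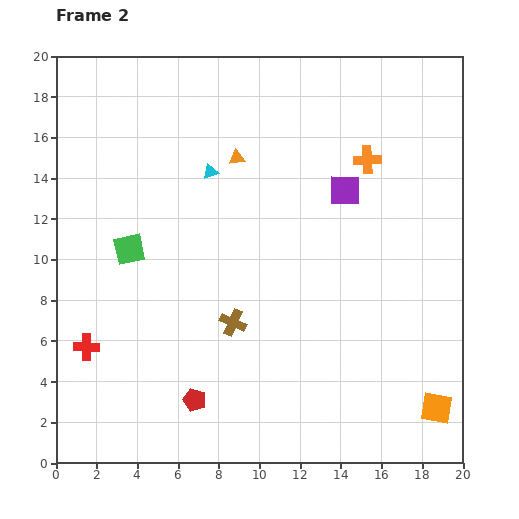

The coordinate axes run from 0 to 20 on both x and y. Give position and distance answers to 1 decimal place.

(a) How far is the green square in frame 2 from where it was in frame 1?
1.0

The green square moved from (3.0, 11.3) to (3.6, 10.5), a distance of √(0.6² + 0.8²) ≈ 1.0.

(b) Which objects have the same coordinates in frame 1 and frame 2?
the red pentagon, the orange square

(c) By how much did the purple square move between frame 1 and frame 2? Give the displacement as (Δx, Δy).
(-1.2, -2.6)

The purple square was at (15.4, 16.0) in frame 1 and (14.2, 13.4) in frame 2.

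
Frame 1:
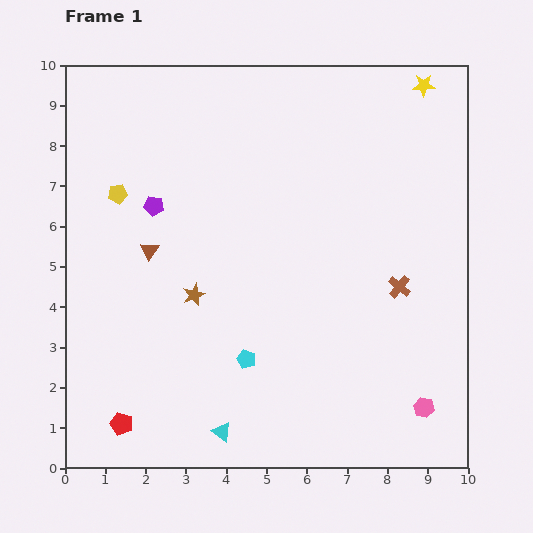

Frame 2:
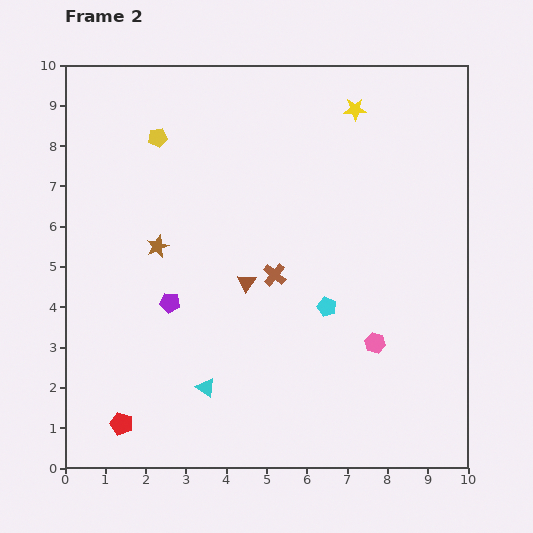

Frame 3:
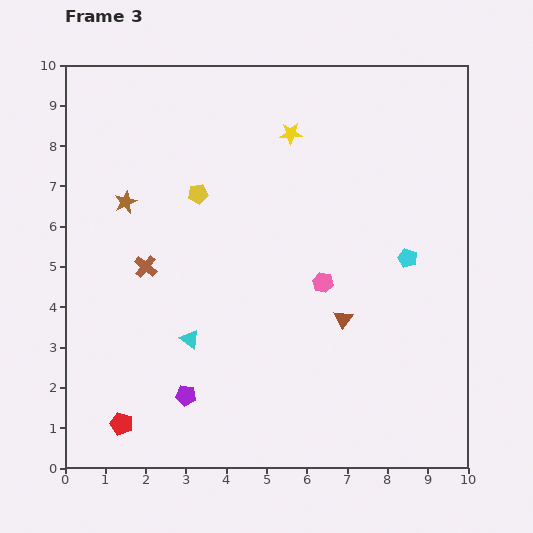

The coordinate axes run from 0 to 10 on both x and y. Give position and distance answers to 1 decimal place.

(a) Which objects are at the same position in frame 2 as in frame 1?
the red pentagon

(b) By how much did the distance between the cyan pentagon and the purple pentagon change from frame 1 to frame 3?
+2.1

Distance in frame 1: 4.4. Distance in frame 3: 6.5.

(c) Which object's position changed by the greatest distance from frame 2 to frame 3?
the brown cross

(moved 3.2; next 2.6)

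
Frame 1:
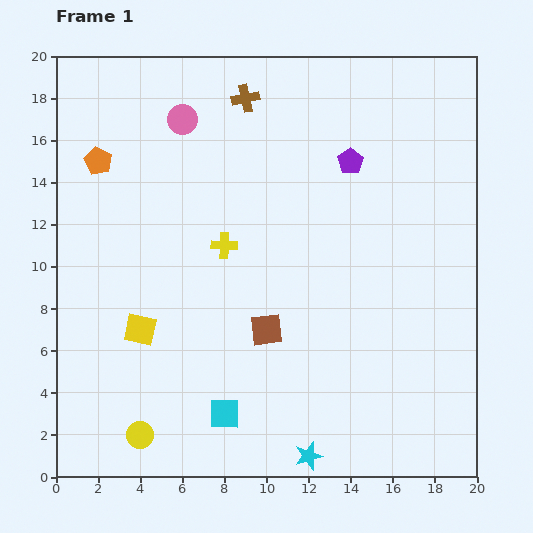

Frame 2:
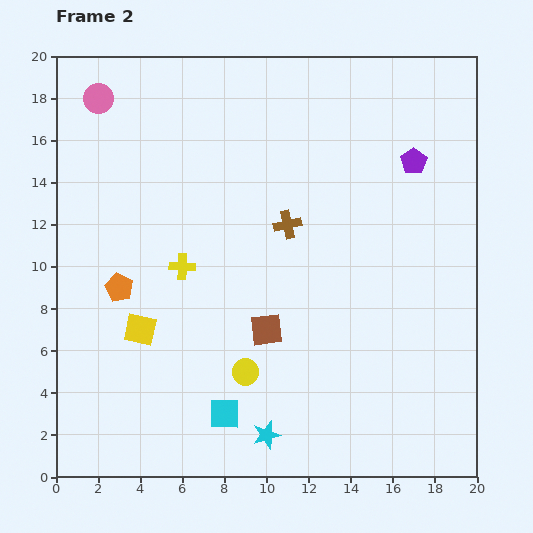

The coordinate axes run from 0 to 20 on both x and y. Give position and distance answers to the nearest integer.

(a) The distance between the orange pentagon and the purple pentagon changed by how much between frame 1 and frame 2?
+3

Distance in frame 1: 12. Distance in frame 2: 15.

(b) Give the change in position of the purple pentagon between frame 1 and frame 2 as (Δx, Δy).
(3, 0)

The purple pentagon was at (14, 15) in frame 1 and (17, 15) in frame 2.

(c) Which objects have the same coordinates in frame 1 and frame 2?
the brown square, the cyan square, the yellow square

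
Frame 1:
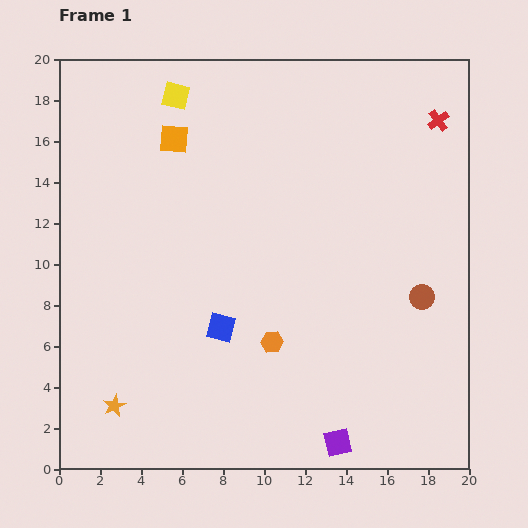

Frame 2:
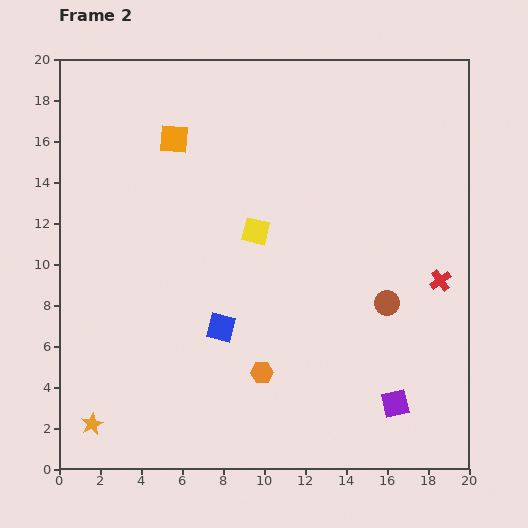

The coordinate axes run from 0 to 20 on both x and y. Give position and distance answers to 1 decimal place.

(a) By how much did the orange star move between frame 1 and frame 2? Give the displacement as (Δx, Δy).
(-1.1, -0.9)

The orange star was at (2.7, 3.1) in frame 1 and (1.6, 2.2) in frame 2.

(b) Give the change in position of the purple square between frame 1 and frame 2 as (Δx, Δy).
(2.8, 1.9)

The purple square was at (13.6, 1.3) in frame 1 and (16.4, 3.2) in frame 2.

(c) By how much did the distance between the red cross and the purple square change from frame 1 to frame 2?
-10.0

Distance in frame 1: 16.4. Distance in frame 2: 6.4.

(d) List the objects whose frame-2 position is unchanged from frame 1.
the orange square, the blue square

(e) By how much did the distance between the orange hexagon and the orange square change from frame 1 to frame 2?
+1.2

Distance in frame 1: 11.0. Distance in frame 2: 12.2.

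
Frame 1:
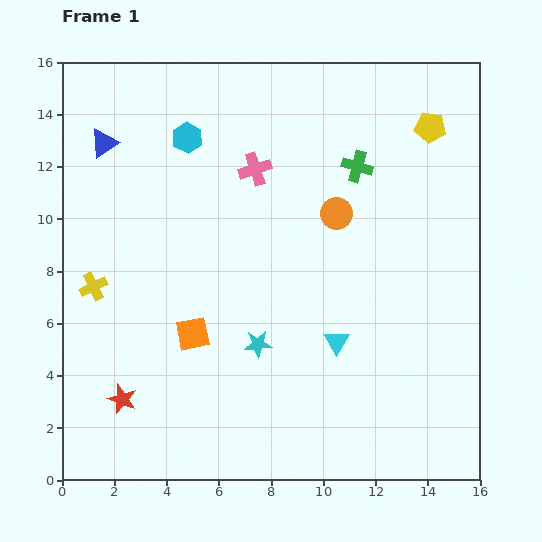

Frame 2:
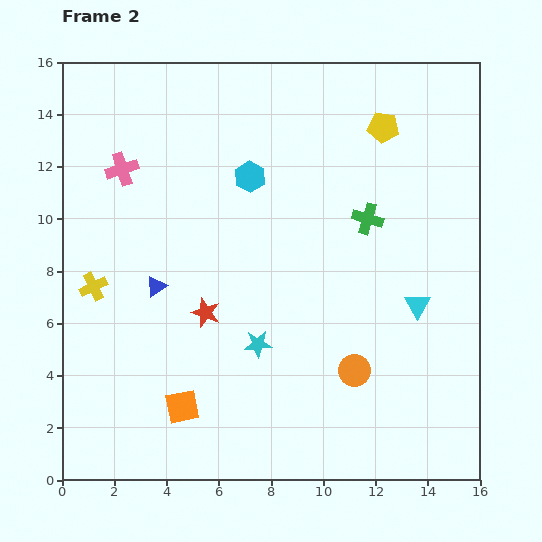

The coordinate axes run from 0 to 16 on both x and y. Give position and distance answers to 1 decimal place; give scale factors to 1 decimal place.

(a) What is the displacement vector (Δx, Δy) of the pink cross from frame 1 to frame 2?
(-5.1, 0.0)

The pink cross was at (7.4, 11.9) in frame 1 and (2.3, 11.9) in frame 2.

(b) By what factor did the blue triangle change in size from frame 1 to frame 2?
0.7×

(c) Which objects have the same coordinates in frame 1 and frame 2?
the yellow cross, the cyan star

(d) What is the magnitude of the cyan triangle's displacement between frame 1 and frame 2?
3.4

The cyan triangle moved from (10.5, 5.3) to (13.6, 6.7), a distance of √(3.1² + 1.4²) ≈ 3.4.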